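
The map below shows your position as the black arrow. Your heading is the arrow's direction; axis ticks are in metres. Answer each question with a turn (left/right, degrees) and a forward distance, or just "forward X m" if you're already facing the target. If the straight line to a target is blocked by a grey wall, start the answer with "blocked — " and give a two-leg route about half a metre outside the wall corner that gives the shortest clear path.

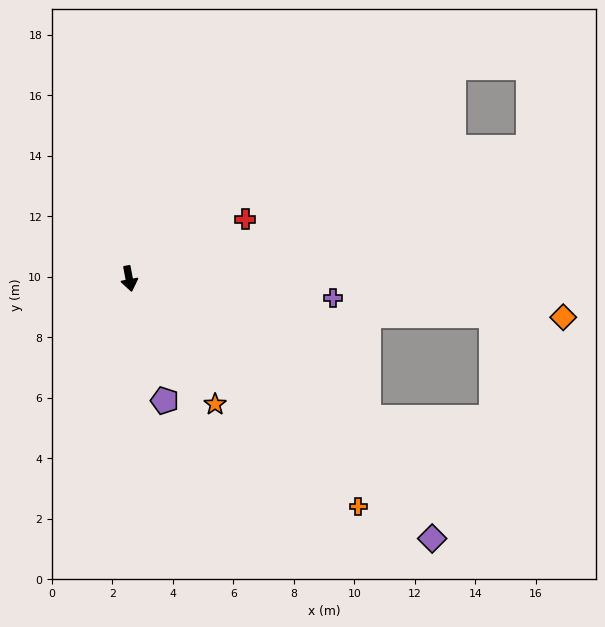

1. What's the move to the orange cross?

turn left 34°, forward 10.7 m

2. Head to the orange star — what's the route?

turn left 24°, forward 5.0 m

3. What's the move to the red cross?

turn left 106°, forward 4.3 m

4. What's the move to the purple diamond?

turn left 39°, forward 13.2 m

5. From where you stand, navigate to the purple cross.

turn left 74°, forward 6.8 m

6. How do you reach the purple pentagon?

turn left 5°, forward 4.2 m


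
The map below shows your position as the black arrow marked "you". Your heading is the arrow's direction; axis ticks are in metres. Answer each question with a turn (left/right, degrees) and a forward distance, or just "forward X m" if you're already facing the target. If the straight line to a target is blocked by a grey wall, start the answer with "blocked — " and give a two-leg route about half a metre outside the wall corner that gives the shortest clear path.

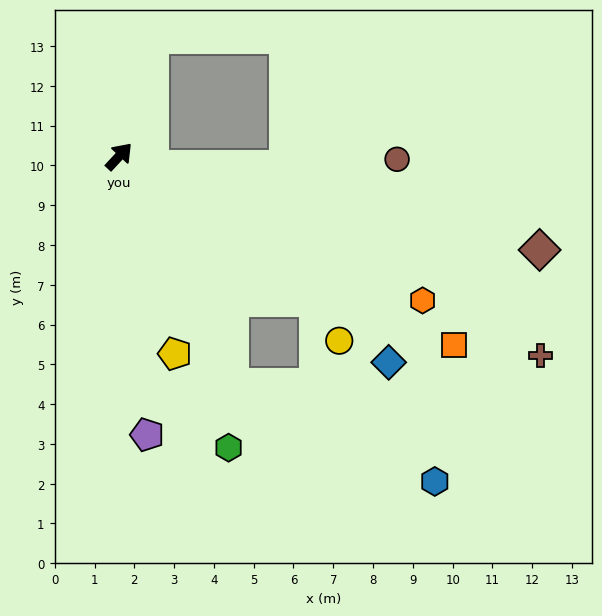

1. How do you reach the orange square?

turn right 77°, forward 9.7 m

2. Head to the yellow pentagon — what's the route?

turn right 121°, forward 5.2 m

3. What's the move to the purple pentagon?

turn right 131°, forward 7.0 m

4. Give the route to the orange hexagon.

turn right 73°, forward 8.4 m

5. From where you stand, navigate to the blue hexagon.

blocked — turn right 111°, forward 6.4 m, then turn left 38°, forward 5.6 m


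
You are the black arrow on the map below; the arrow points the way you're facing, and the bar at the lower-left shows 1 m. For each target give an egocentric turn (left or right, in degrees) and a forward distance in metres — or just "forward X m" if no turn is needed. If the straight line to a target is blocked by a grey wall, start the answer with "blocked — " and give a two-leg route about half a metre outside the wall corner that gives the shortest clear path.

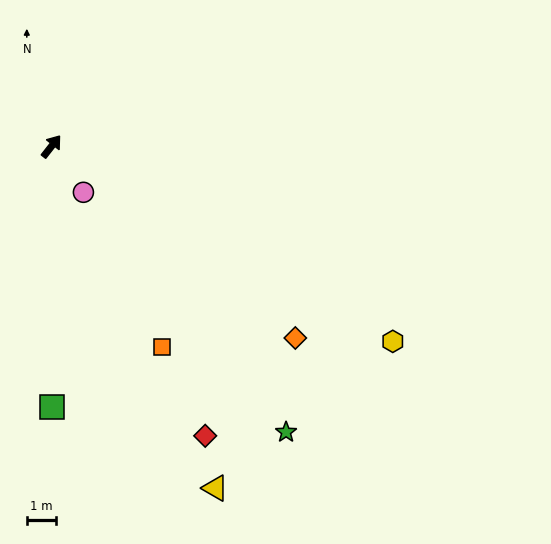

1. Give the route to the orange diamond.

turn right 90°, forward 10.6 m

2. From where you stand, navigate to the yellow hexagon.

turn right 82°, forward 13.5 m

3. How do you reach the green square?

turn right 142°, forward 8.9 m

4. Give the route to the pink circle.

turn right 107°, forward 1.9 m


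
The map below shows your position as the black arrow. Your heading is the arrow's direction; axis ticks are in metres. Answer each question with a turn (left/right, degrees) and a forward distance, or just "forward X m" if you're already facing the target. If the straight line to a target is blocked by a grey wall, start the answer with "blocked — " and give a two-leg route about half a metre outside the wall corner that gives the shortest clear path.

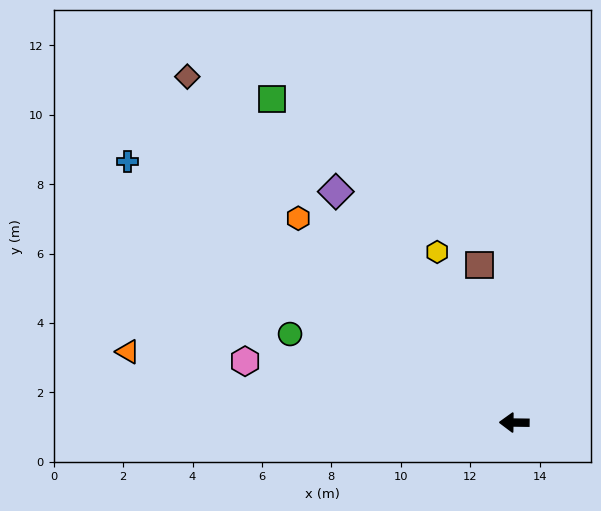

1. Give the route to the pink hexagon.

turn right 12°, forward 8.0 m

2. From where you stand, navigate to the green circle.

turn right 21°, forward 6.9 m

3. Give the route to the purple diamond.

turn right 52°, forward 8.4 m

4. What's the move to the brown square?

turn right 77°, forward 4.6 m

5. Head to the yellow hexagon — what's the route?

turn right 65°, forward 5.4 m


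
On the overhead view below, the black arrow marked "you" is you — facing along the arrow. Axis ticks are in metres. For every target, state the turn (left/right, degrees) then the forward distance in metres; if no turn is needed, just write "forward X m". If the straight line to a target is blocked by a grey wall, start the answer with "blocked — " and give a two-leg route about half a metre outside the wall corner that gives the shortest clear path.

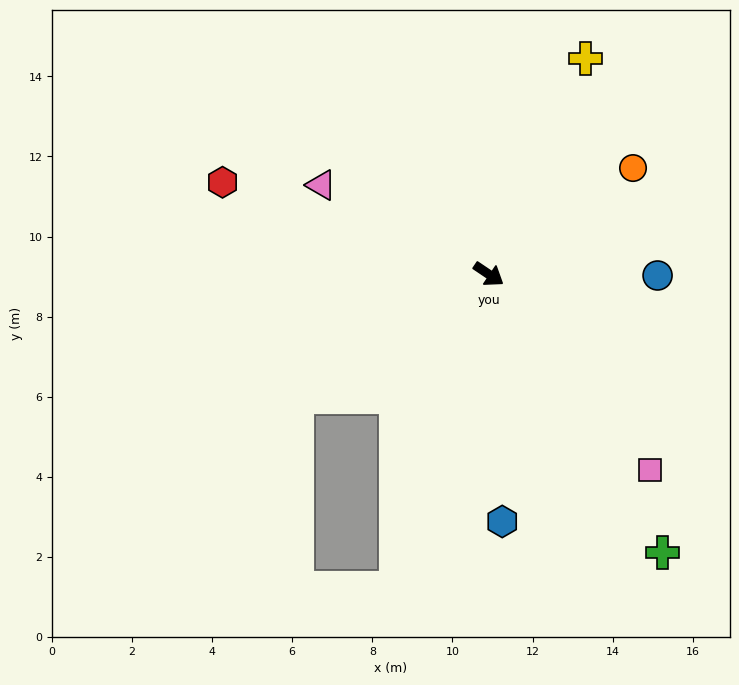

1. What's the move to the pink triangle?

turn right 174°, forward 4.7 m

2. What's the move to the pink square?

turn right 17°, forward 6.3 m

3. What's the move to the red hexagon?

turn right 165°, forward 7.0 m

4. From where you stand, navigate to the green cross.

turn right 24°, forward 8.2 m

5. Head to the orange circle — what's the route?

turn left 70°, forward 4.5 m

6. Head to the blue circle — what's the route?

turn left 34°, forward 4.2 m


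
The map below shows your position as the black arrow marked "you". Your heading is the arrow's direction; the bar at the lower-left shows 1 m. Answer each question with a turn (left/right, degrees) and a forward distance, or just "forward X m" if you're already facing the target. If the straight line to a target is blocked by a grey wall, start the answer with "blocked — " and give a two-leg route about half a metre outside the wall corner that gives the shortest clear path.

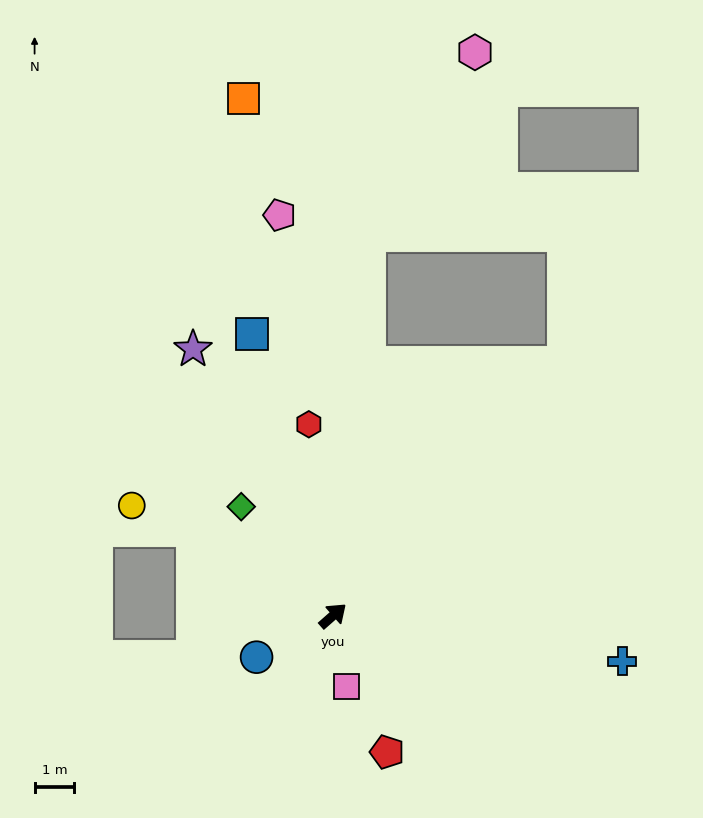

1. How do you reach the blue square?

turn left 65°, forward 7.3 m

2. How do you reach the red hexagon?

turn left 56°, forward 4.8 m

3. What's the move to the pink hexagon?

blocked — turn left 43°, forward 9.6 m, then turn right 24°, forward 5.3 m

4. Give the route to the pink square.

turn right 120°, forward 1.8 m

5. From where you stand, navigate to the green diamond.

turn left 89°, forward 3.6 m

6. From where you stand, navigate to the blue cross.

turn right 50°, forward 7.3 m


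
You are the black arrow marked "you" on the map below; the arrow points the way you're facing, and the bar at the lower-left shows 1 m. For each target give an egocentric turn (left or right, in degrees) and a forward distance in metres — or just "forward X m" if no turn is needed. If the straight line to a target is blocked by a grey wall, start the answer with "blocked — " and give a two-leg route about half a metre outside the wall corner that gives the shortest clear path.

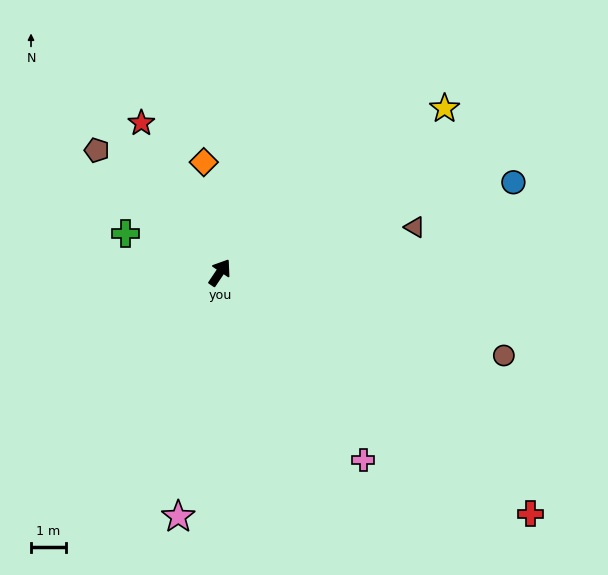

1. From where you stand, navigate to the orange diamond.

turn left 42°, forward 3.2 m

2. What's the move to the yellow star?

turn right 20°, forward 8.0 m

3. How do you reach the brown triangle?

turn right 43°, forward 5.7 m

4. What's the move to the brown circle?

turn right 72°, forward 8.5 m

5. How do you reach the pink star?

turn right 156°, forward 7.1 m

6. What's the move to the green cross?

turn left 101°, forward 2.9 m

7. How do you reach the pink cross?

turn right 109°, forward 6.8 m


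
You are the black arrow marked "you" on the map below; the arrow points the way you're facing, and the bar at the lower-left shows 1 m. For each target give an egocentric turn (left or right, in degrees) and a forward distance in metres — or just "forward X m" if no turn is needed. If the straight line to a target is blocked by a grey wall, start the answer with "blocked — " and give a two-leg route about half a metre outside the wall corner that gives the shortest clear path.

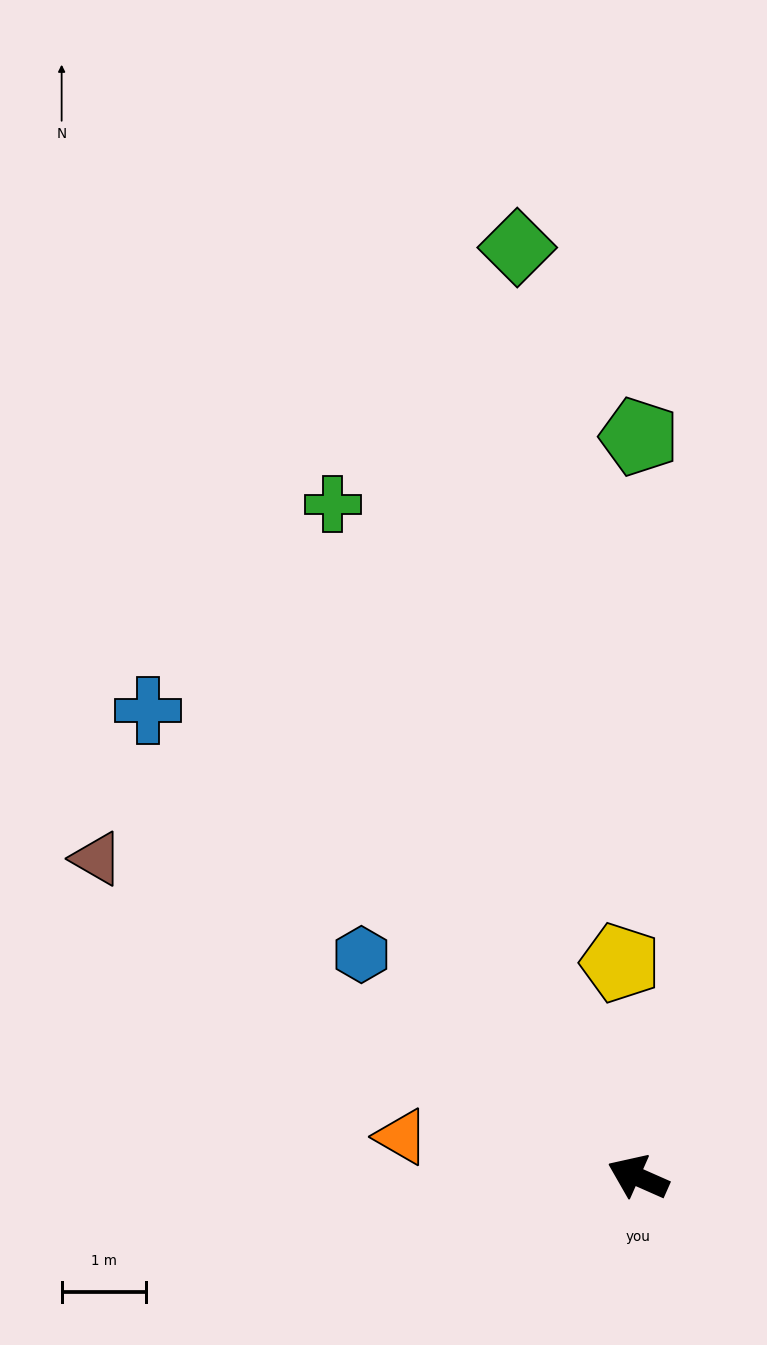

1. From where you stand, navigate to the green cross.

turn right 42°, forward 8.7 m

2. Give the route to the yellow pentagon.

turn right 61°, forward 2.5 m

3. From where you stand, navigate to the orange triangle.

turn left 14°, forward 2.8 m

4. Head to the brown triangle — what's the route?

turn right 7°, forward 7.4 m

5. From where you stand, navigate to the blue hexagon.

turn right 15°, forward 4.2 m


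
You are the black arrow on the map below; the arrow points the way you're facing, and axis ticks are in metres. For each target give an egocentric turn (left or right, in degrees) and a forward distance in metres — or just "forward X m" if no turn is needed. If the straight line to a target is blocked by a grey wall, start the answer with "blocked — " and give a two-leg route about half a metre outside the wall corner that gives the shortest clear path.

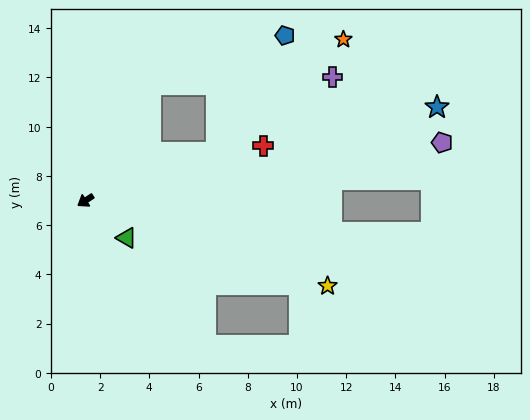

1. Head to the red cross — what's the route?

turn left 164°, forward 7.6 m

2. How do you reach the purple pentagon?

turn left 156°, forward 14.7 m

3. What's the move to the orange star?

blocked — turn left 167°, forward 5.7 m, then turn left 21°, forward 6.9 m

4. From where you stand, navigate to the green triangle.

turn left 105°, forward 2.3 m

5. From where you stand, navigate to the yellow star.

turn left 127°, forward 10.4 m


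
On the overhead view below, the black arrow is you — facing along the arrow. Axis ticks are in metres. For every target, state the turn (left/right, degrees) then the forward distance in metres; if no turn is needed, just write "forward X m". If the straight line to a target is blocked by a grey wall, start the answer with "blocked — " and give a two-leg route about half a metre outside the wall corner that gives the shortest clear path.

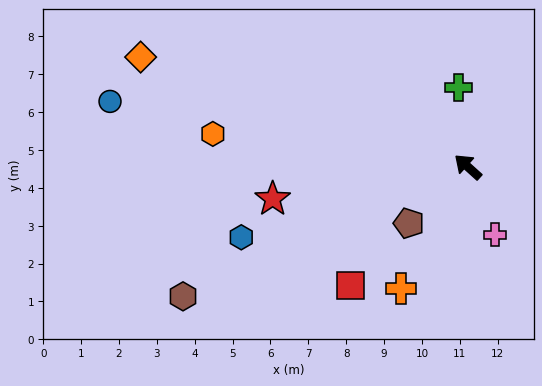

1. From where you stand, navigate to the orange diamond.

turn left 23°, forward 9.1 m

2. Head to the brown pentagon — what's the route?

turn left 86°, forward 2.2 m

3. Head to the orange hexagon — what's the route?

turn left 35°, forward 6.8 m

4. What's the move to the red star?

turn left 51°, forward 5.2 m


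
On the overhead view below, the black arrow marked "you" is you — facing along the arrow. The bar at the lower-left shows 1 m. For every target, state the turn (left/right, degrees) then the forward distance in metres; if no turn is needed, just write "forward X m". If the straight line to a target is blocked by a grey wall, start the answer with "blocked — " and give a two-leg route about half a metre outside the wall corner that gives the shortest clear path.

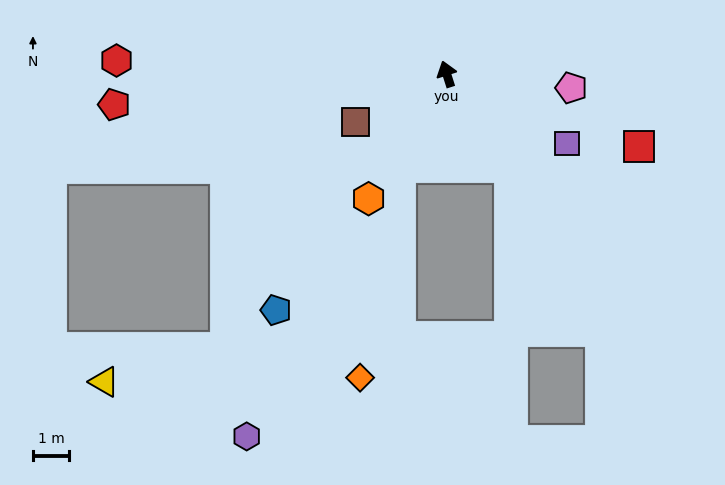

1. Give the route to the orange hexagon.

turn left 130°, forward 4.0 m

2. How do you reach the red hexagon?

turn left 70°, forward 9.1 m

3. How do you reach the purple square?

turn right 138°, forward 3.8 m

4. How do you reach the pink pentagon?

turn right 114°, forward 3.4 m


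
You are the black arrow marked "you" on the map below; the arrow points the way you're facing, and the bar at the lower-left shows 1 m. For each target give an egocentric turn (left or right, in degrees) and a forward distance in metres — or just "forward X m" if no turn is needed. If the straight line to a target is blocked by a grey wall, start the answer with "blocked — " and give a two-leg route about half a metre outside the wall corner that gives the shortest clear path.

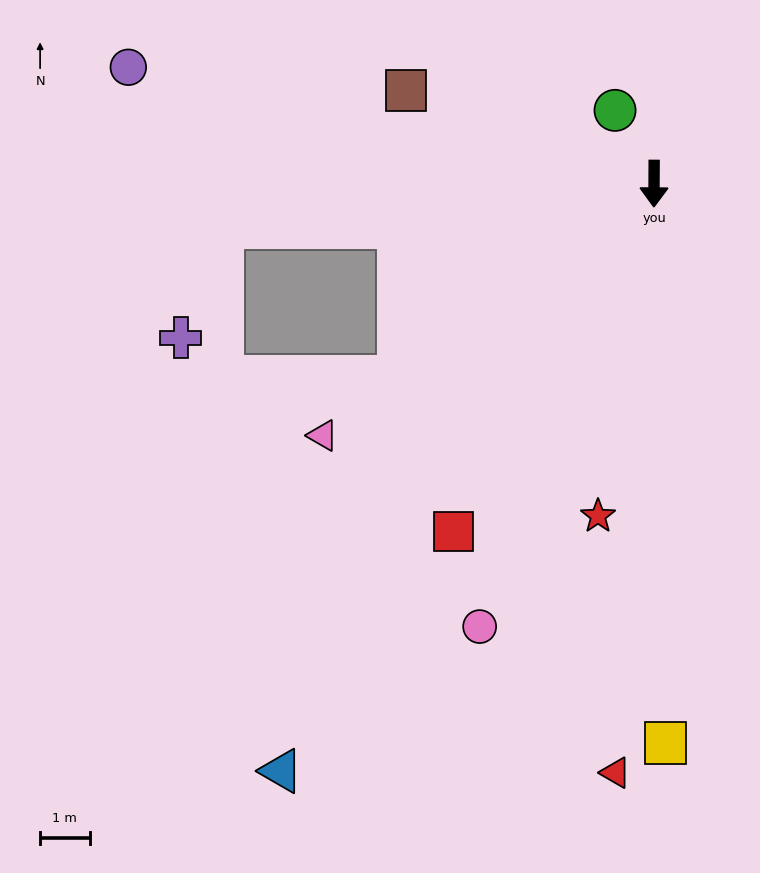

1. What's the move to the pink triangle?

turn right 52°, forward 8.4 m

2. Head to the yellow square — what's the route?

forward 11.3 m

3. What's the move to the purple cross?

blocked — turn right 84°, forward 8.7 m, then turn left 63°, forward 2.4 m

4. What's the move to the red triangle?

turn right 3°, forward 11.9 m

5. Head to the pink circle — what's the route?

turn right 21°, forward 9.6 m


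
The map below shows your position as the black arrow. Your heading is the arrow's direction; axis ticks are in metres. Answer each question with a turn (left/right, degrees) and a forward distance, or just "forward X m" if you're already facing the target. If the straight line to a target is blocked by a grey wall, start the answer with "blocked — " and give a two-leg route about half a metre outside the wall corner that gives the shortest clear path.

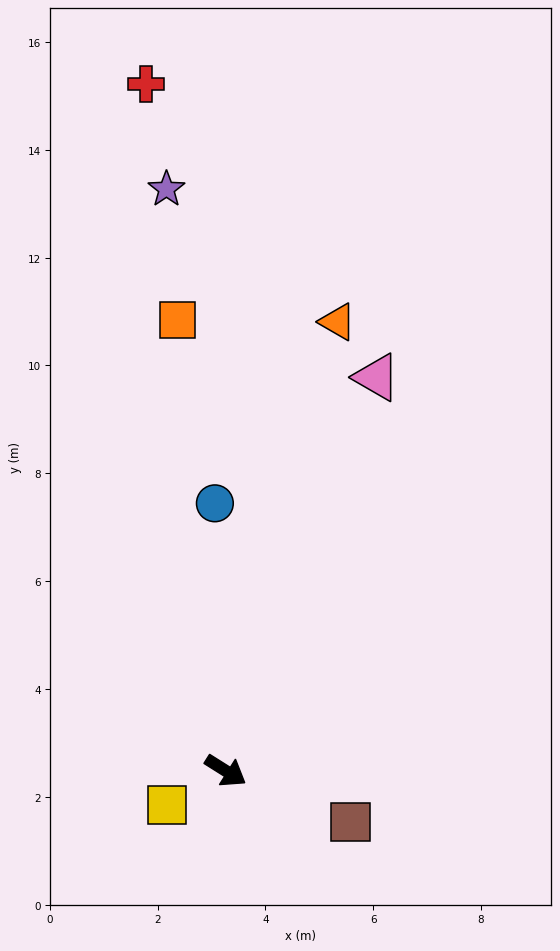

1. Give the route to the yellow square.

turn right 117°, forward 1.3 m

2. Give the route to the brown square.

turn left 10°, forward 2.5 m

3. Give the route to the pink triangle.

turn left 101°, forward 7.8 m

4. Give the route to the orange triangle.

turn left 108°, forward 8.6 m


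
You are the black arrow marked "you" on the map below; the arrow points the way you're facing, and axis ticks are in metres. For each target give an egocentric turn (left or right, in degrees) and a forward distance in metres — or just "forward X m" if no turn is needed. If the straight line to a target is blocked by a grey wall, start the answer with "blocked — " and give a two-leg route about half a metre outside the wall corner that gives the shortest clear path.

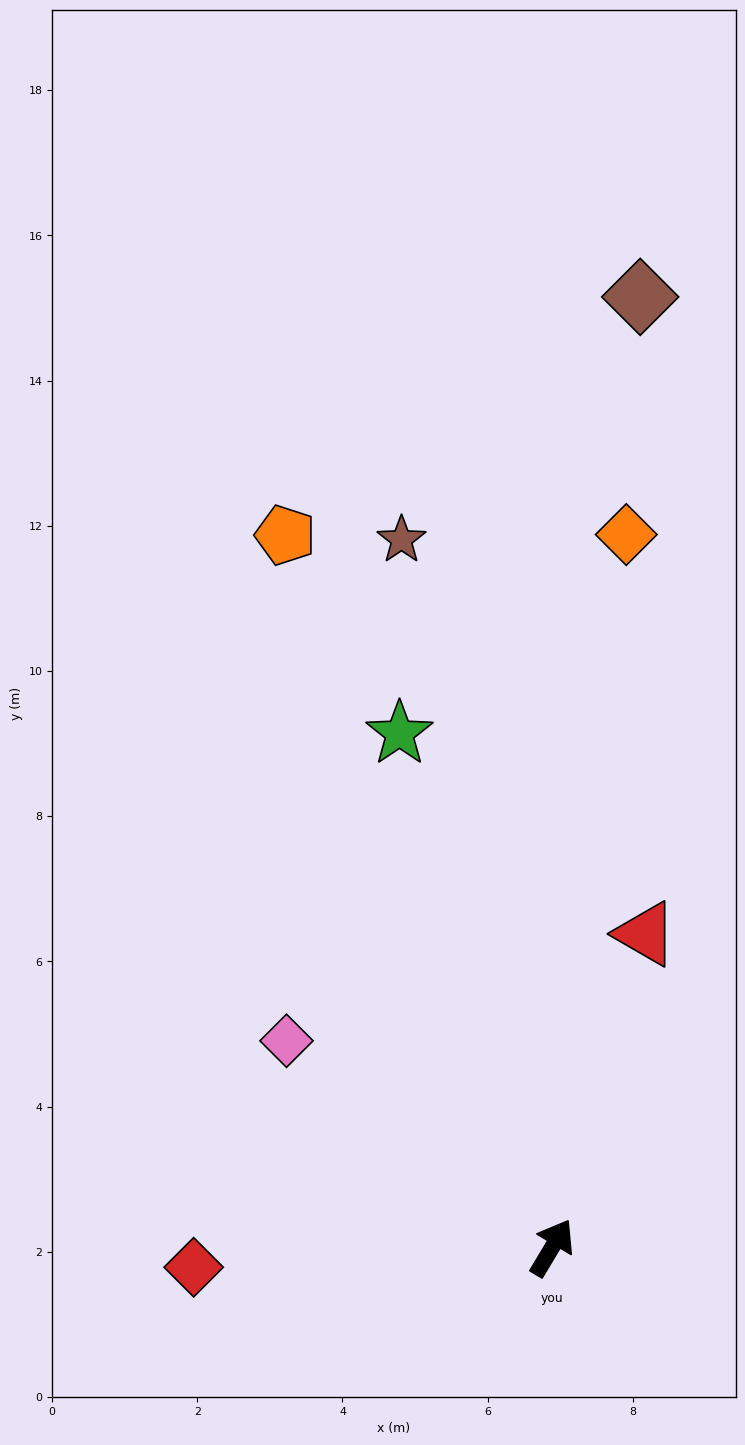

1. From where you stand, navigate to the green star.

turn left 47°, forward 7.4 m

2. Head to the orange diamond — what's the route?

turn left 25°, forward 9.9 m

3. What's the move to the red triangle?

turn left 14°, forward 4.5 m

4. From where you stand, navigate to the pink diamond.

turn left 83°, forward 4.6 m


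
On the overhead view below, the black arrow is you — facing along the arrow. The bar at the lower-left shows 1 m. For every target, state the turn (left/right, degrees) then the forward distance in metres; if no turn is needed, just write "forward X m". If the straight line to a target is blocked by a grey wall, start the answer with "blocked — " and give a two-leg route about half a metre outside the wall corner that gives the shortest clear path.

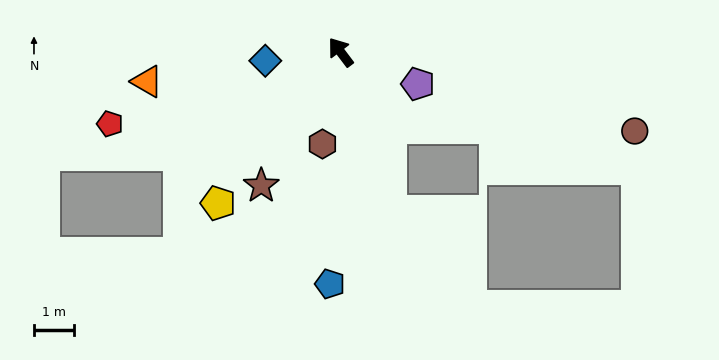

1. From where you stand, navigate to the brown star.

turn left 112°, forward 3.9 m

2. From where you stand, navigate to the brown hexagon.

turn left 132°, forward 2.3 m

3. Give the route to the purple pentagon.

turn right 149°, forward 2.1 m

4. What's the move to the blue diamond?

turn left 60°, forward 1.9 m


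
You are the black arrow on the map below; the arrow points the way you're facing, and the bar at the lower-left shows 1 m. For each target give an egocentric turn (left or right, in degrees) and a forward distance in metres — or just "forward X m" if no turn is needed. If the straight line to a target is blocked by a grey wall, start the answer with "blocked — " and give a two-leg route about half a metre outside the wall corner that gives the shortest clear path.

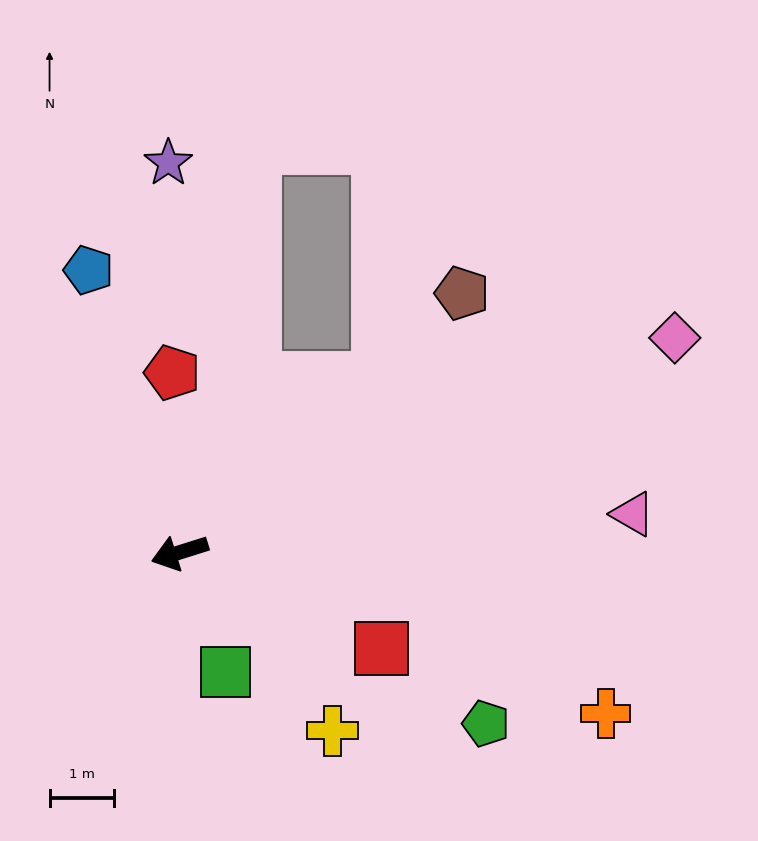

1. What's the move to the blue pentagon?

turn right 90°, forward 4.6 m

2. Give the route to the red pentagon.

turn right 105°, forward 2.8 m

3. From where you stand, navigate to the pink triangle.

turn left 167°, forward 7.0 m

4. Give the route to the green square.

turn left 94°, forward 2.0 m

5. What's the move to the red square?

turn left 137°, forward 3.5 m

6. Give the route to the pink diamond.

turn right 174°, forward 8.3 m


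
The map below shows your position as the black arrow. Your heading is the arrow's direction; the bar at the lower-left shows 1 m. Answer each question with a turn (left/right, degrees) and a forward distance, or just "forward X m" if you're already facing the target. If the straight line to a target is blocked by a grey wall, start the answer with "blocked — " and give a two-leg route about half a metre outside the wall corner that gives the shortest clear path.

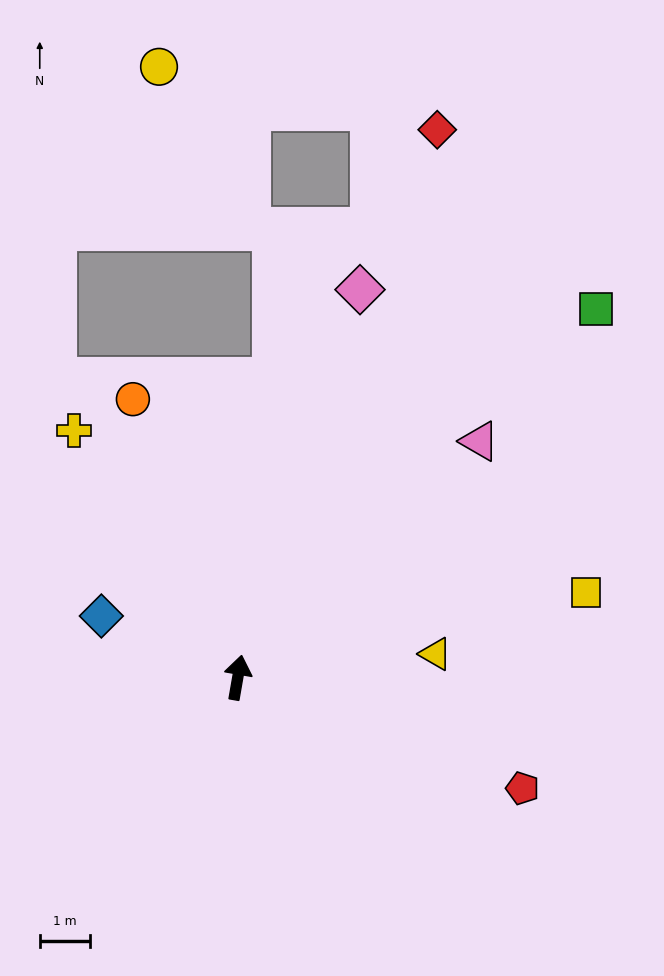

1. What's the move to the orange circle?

turn left 31°, forward 6.0 m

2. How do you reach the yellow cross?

turn left 43°, forward 5.9 m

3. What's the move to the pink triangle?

turn right 36°, forward 6.8 m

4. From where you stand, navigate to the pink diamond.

turn right 8°, forward 8.1 m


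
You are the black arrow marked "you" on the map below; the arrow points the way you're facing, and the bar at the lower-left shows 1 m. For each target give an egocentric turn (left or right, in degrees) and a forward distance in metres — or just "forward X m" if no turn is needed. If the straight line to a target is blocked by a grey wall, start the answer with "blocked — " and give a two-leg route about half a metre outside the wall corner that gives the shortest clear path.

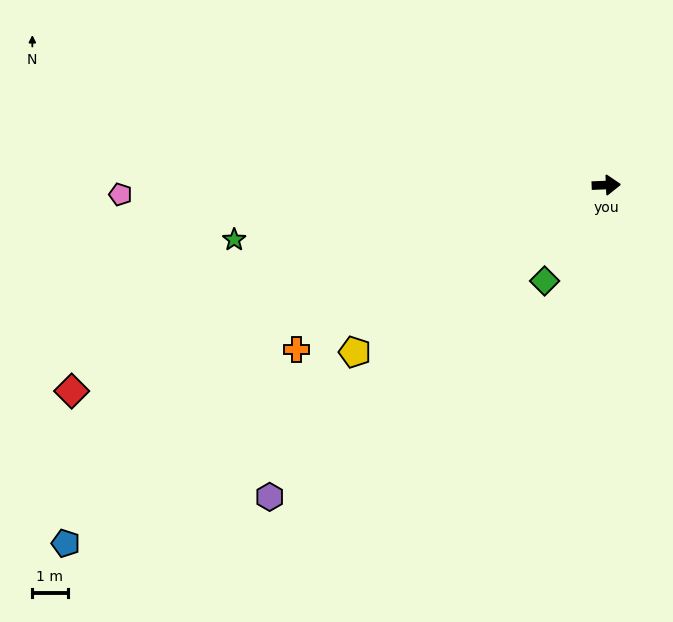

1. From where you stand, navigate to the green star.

turn right 174°, forward 10.7 m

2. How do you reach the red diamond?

turn right 161°, forward 16.2 m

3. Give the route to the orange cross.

turn right 154°, forward 9.9 m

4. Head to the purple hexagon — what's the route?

turn right 139°, forward 13.0 m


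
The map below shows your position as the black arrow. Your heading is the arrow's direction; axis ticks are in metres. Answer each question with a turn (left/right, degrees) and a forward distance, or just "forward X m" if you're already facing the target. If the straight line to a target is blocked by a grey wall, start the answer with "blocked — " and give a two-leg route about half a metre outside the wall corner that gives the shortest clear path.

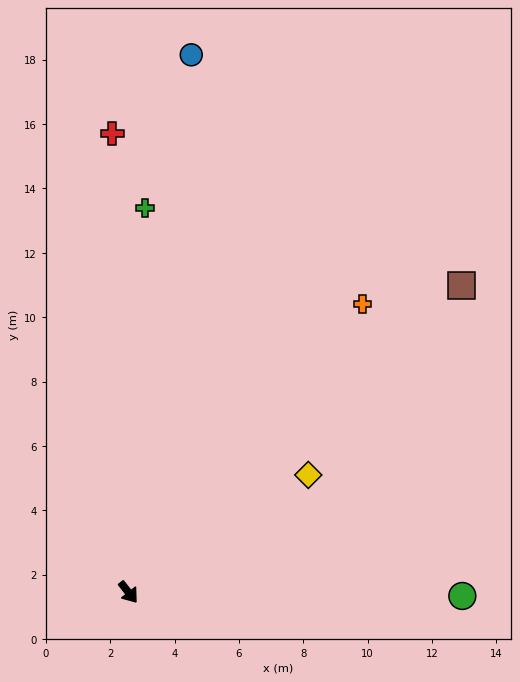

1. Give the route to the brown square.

turn left 95°, forward 14.1 m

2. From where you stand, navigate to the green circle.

turn left 51°, forward 10.4 m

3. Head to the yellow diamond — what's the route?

turn left 85°, forward 6.7 m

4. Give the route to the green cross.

turn left 139°, forward 11.9 m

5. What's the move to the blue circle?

turn left 135°, forward 16.8 m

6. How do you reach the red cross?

turn left 144°, forward 14.3 m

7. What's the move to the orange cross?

turn left 103°, forward 11.5 m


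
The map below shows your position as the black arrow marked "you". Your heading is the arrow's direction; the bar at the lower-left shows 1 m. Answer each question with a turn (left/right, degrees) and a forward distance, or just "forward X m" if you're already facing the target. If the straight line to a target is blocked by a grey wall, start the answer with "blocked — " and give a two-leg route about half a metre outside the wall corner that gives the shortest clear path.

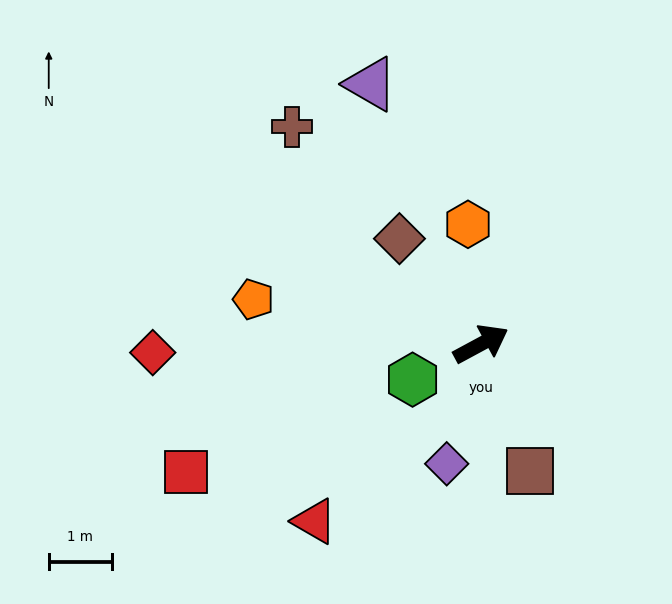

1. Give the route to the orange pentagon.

turn left 141°, forward 3.7 m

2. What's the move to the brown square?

turn right 97°, forward 2.2 m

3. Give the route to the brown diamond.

turn left 99°, forward 2.1 m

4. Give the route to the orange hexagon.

turn left 68°, forward 1.9 m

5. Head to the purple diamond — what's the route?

turn right 134°, forward 2.0 m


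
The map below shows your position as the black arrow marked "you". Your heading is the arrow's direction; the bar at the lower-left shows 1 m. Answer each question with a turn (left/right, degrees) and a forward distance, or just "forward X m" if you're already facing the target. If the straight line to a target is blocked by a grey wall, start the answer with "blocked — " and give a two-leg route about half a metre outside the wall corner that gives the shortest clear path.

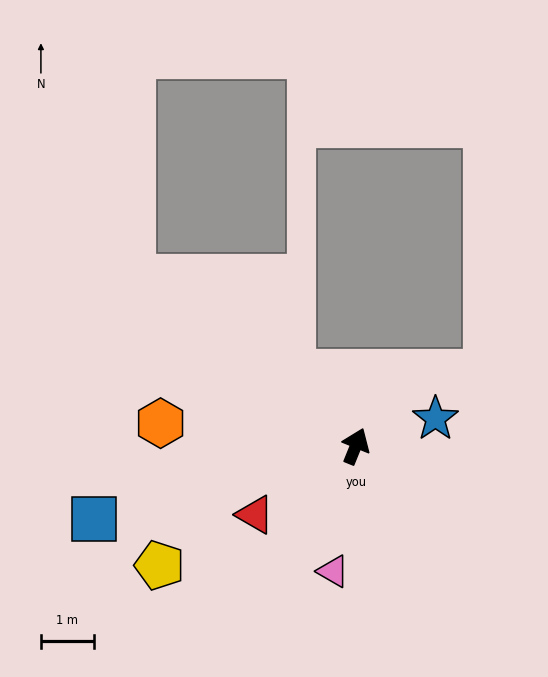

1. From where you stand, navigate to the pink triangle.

turn right 168°, forward 2.4 m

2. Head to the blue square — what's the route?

turn left 128°, forward 5.2 m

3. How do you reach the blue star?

turn right 49°, forward 1.6 m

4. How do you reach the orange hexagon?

turn left 105°, forward 3.7 m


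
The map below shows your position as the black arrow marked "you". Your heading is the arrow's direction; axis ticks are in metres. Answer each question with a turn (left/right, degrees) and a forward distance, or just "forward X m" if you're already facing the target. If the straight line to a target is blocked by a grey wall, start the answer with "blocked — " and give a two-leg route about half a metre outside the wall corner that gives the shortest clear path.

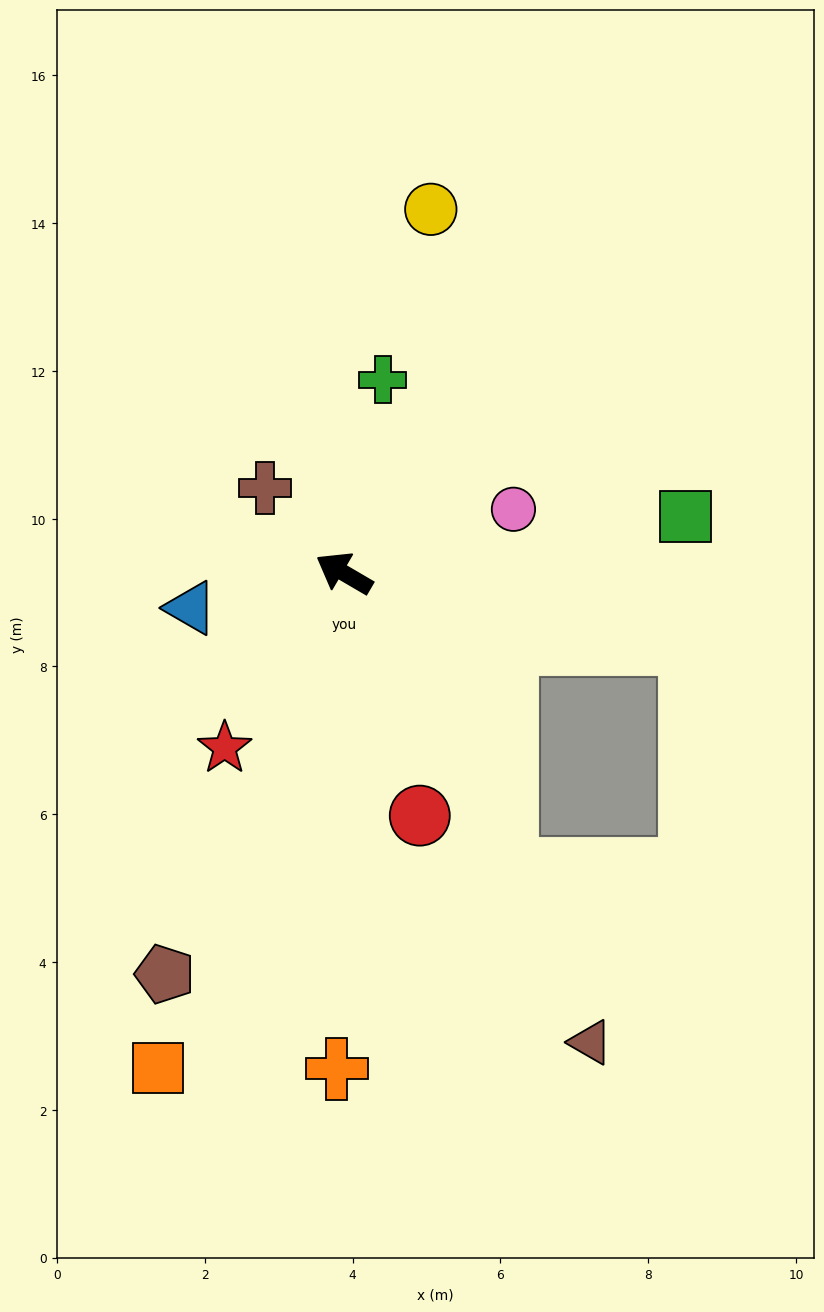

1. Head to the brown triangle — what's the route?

turn left 148°, forward 7.2 m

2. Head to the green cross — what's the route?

turn right 71°, forward 2.7 m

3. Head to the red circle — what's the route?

turn left 138°, forward 3.4 m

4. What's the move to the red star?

turn left 86°, forward 2.9 m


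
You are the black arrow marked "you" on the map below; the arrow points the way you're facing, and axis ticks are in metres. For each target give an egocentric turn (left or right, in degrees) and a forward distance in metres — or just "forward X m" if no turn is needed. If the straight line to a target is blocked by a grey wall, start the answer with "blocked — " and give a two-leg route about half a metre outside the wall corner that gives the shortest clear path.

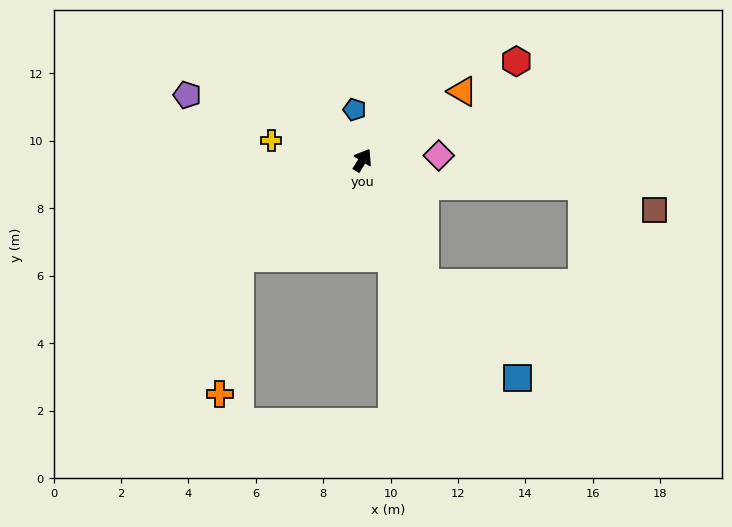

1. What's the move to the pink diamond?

turn right 55°, forward 2.3 m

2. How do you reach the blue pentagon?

turn left 41°, forward 1.5 m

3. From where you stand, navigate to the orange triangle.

turn right 24°, forward 3.6 m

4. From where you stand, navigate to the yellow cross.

turn left 110°, forward 2.8 m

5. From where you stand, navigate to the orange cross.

blocked — turn left 161°, forward 4.6 m, then turn left 42°, forward 4.1 m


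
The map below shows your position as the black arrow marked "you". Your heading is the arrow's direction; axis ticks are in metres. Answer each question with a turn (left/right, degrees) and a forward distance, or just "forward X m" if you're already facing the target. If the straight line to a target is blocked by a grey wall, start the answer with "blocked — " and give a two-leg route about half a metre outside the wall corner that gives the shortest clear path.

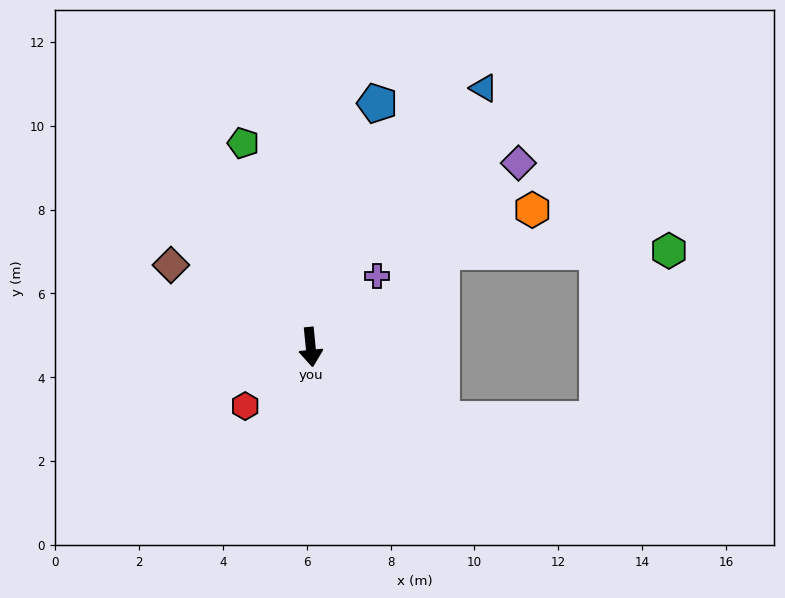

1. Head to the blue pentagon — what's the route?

turn left 159°, forward 6.0 m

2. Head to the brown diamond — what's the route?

turn right 126°, forward 3.9 m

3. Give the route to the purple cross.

turn left 131°, forward 2.3 m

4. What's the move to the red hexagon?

turn right 54°, forward 2.1 m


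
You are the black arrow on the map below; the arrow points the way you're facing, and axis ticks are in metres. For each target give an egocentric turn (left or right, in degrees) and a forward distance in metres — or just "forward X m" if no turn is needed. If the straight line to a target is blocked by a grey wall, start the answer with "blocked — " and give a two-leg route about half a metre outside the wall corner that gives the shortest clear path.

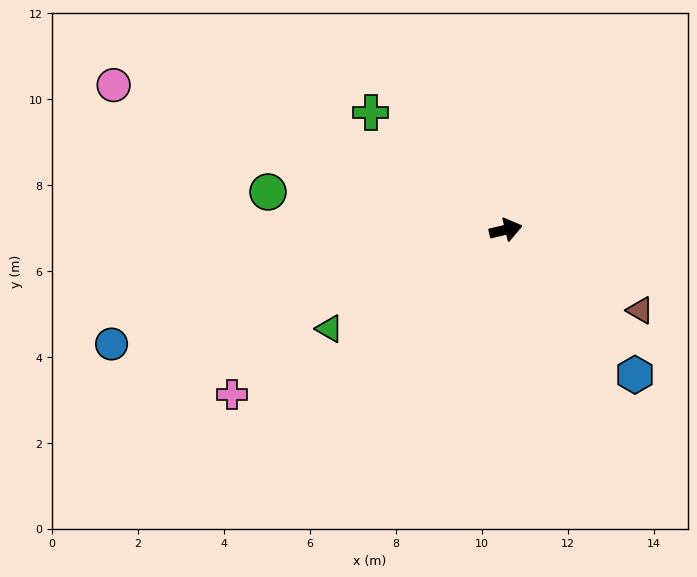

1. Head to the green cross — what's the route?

turn left 125°, forward 4.2 m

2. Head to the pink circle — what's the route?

turn left 146°, forward 9.7 m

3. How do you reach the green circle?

turn left 157°, forward 5.6 m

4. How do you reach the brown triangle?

turn right 44°, forward 3.6 m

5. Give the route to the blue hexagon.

turn right 62°, forward 4.5 m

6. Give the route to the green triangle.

turn right 164°, forward 4.7 m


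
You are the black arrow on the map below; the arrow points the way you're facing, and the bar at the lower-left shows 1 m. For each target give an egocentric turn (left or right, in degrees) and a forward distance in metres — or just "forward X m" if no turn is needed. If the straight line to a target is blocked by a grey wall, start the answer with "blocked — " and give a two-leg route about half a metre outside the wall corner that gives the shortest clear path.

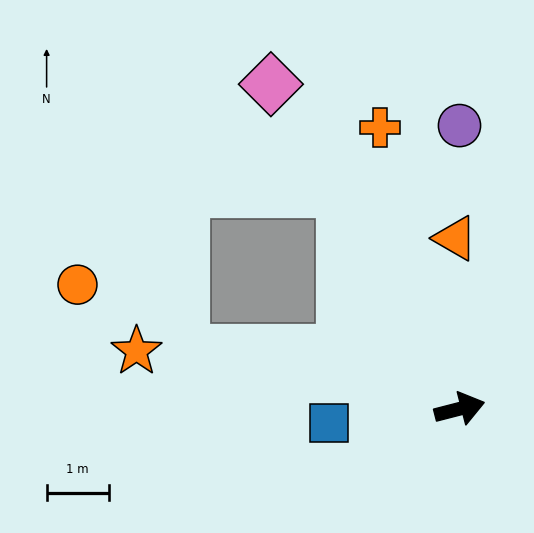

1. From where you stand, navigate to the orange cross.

turn left 91°, forward 4.7 m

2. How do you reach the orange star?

turn left 155°, forward 5.3 m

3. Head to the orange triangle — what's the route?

turn left 77°, forward 2.7 m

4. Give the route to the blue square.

turn left 172°, forward 2.1 m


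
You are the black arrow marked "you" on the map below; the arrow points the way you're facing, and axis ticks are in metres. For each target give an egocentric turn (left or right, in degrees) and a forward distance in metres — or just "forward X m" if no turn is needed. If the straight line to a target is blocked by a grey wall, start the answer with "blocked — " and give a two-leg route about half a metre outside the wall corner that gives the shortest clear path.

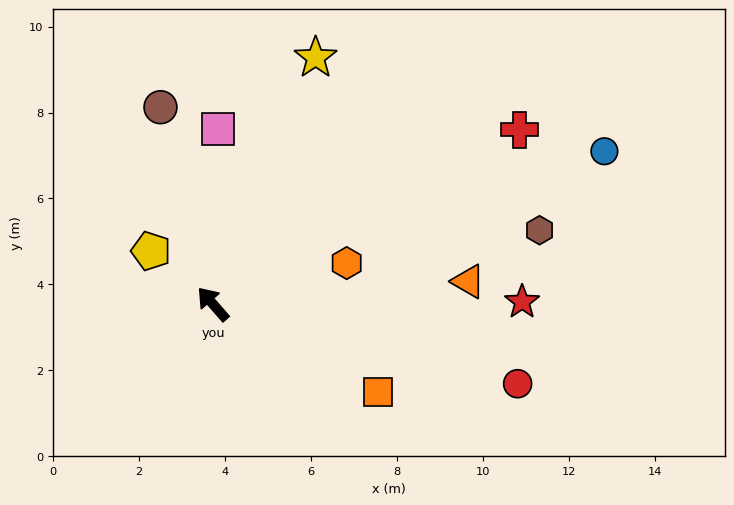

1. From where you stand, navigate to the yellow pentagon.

turn left 8°, forward 1.9 m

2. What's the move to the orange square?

turn right 159°, forward 4.4 m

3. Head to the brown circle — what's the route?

turn right 26°, forward 4.7 m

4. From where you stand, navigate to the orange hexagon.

turn right 114°, forward 3.3 m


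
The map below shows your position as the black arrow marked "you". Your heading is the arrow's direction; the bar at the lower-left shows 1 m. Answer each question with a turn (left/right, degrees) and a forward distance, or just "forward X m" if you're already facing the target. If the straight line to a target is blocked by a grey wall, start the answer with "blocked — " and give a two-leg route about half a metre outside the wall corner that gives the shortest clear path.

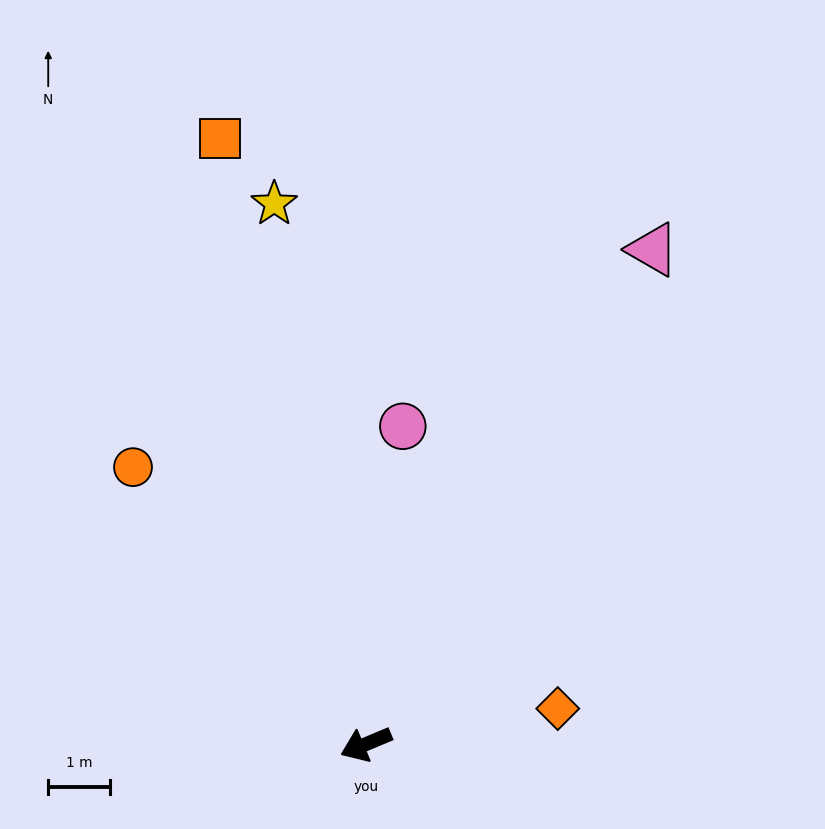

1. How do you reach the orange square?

turn right 99°, forward 10.1 m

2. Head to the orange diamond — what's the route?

turn left 168°, forward 3.1 m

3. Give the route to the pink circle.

turn right 119°, forward 5.2 m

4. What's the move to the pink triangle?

turn right 143°, forward 9.2 m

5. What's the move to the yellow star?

turn right 103°, forward 8.8 m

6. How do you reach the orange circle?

turn right 73°, forward 5.8 m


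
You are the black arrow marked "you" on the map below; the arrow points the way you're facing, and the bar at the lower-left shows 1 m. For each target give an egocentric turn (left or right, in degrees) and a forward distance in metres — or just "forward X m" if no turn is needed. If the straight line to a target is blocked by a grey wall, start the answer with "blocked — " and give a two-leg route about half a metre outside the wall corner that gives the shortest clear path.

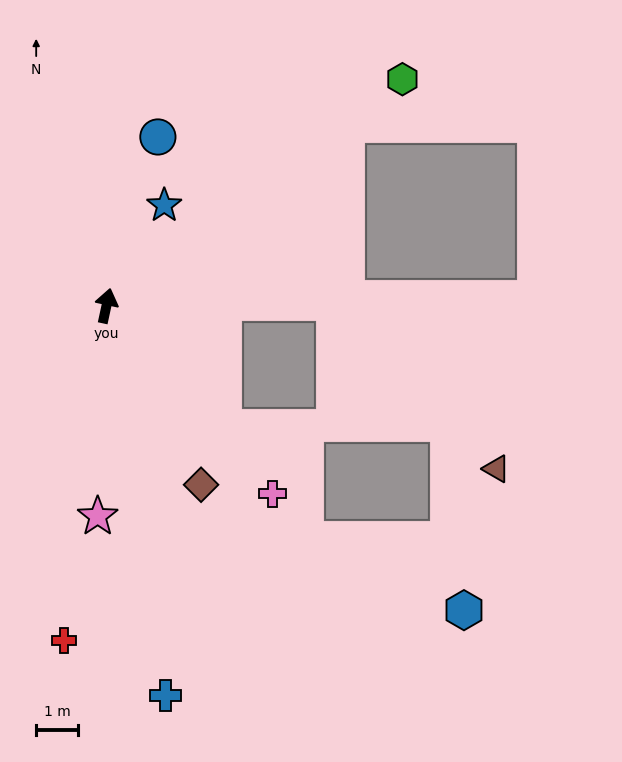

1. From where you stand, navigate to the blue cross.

turn right 159°, forward 9.4 m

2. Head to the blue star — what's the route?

turn right 18°, forward 2.8 m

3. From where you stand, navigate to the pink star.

turn right 170°, forward 5.0 m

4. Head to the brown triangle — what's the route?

blocked — turn right 77°, forward 5.4 m, then turn right 46°, forward 5.5 m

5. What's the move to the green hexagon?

turn right 40°, forward 8.9 m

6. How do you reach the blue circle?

turn right 5°, forward 4.2 m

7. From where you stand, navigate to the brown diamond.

turn right 140°, forward 4.8 m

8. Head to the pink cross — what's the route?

turn right 126°, forward 6.0 m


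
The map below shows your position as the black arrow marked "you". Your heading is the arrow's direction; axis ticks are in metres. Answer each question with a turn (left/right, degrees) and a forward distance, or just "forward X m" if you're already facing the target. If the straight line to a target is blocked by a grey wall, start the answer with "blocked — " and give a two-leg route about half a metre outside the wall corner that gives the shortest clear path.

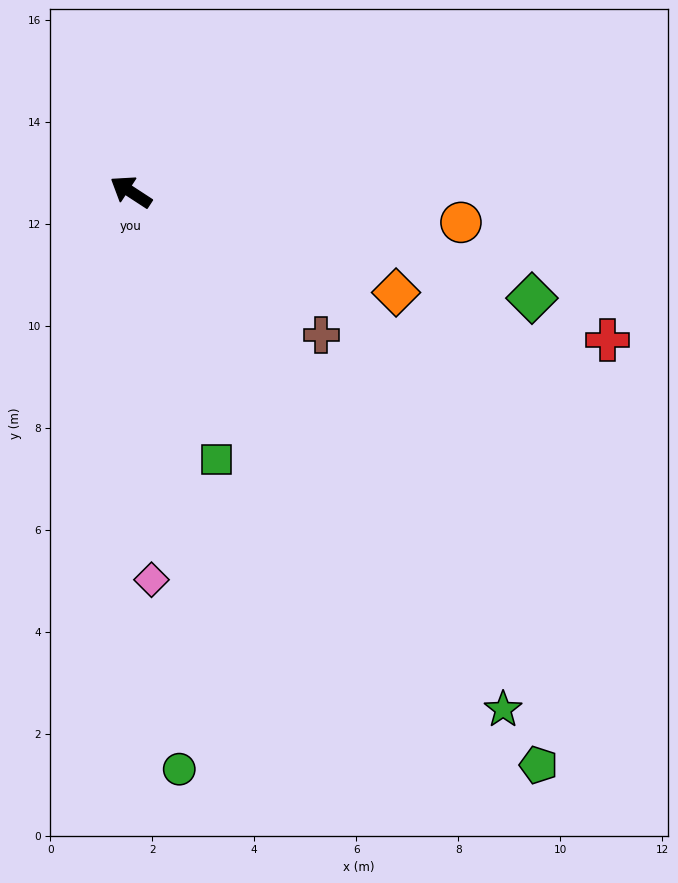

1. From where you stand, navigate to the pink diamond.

turn left 126°, forward 7.6 m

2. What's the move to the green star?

turn left 159°, forward 12.5 m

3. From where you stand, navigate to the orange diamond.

turn right 168°, forward 5.6 m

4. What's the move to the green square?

turn left 141°, forward 5.5 m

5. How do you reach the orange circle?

turn right 152°, forward 6.5 m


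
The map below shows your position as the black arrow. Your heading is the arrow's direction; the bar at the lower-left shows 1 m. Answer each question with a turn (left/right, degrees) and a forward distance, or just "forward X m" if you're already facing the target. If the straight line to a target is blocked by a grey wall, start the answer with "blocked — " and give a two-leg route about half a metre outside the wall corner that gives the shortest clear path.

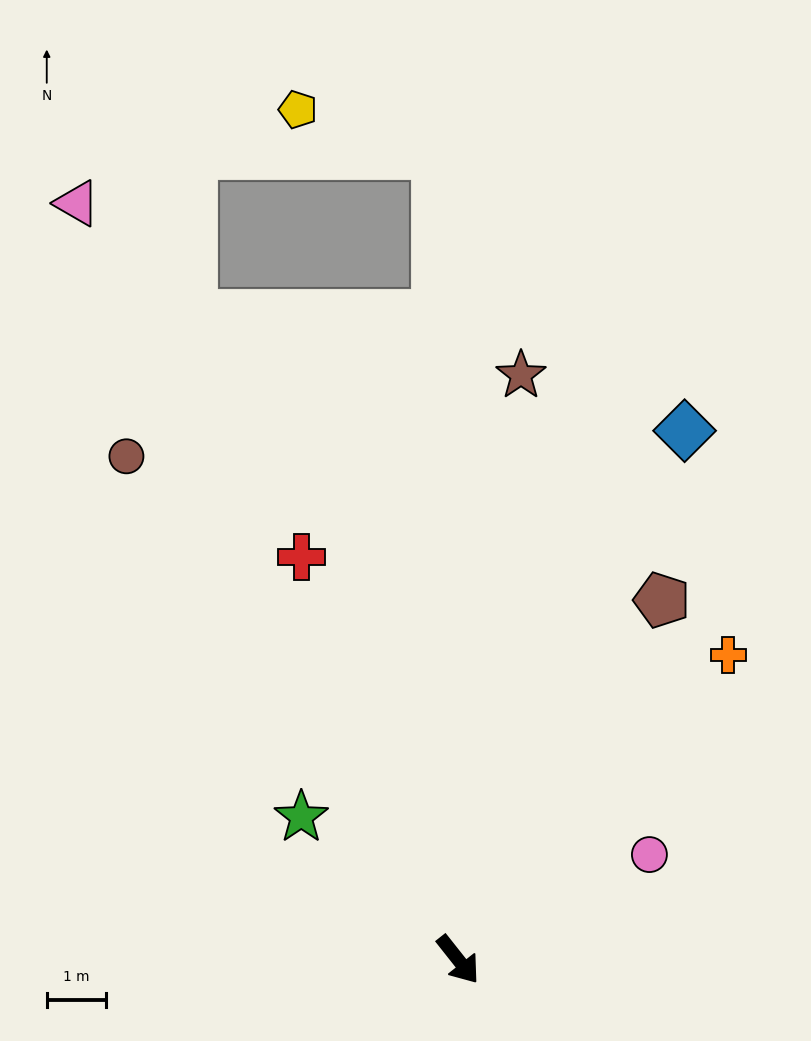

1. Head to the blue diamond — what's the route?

turn left 118°, forward 9.7 m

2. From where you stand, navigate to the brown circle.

turn left 175°, forward 10.1 m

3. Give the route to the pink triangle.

turn left 168°, forward 14.2 m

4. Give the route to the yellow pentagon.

blocked — turn left 143°, forward 13.5 m, then turn left 71°, forward 2.4 m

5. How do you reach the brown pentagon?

turn left 112°, forward 6.9 m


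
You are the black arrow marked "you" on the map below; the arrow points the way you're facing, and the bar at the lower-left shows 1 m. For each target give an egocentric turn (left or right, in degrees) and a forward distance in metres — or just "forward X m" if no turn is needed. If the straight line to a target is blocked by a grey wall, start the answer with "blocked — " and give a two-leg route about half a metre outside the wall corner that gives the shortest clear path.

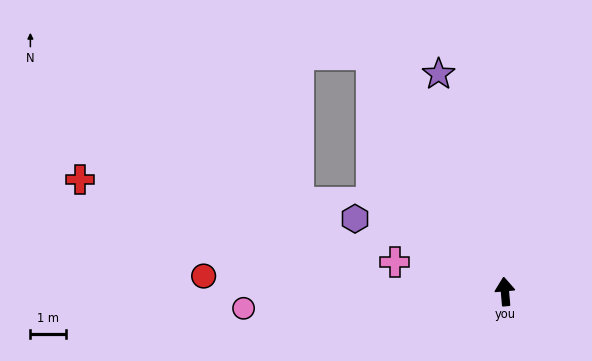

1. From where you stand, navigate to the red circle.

turn left 82°, forward 8.6 m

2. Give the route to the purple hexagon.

turn left 59°, forward 4.7 m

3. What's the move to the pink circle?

turn left 89°, forward 7.4 m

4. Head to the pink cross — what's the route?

turn left 70°, forward 3.2 m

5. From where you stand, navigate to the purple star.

turn left 12°, forward 6.4 m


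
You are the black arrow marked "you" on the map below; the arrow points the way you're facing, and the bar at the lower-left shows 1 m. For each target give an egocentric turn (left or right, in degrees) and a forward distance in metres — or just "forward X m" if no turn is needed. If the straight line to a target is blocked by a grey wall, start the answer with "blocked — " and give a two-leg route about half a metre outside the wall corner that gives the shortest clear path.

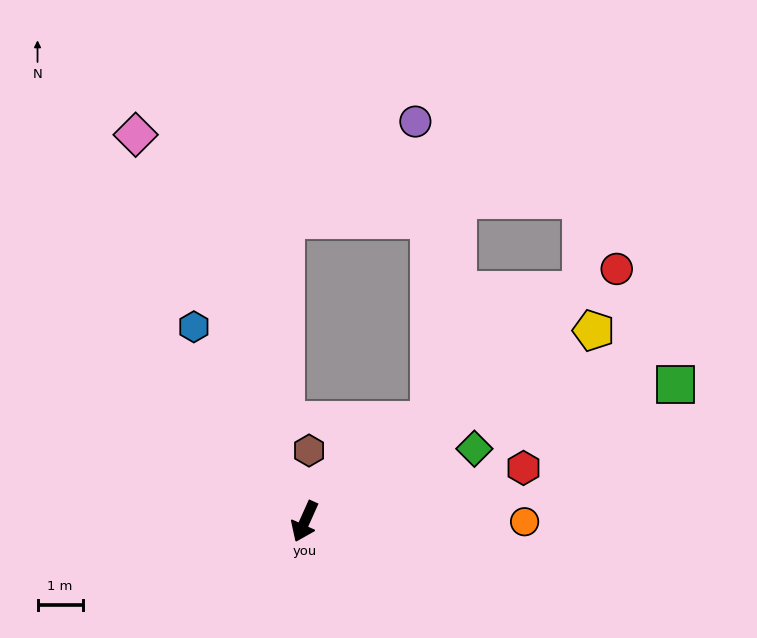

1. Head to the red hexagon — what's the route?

turn left 128°, forward 5.0 m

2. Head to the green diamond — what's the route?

turn left 137°, forward 4.1 m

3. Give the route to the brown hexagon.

turn right 159°, forward 1.6 m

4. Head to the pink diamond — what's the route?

turn right 132°, forward 9.4 m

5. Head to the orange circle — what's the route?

turn left 114°, forward 4.9 m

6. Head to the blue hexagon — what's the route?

turn right 126°, forward 5.0 m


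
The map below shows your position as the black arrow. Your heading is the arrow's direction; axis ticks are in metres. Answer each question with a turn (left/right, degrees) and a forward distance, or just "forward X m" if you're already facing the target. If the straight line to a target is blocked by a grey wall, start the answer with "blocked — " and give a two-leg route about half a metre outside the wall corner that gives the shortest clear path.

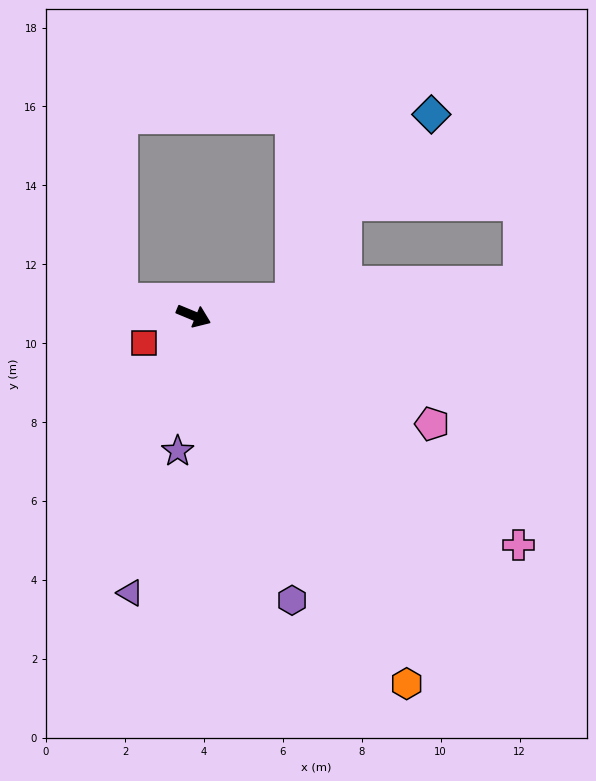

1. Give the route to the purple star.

turn right 74°, forward 3.5 m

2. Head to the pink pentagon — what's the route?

forward 6.6 m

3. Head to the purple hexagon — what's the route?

turn right 48°, forward 7.6 m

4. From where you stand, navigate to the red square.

turn right 129°, forward 1.4 m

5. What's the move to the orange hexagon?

turn right 37°, forward 10.8 m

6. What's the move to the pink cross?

turn right 13°, forward 10.1 m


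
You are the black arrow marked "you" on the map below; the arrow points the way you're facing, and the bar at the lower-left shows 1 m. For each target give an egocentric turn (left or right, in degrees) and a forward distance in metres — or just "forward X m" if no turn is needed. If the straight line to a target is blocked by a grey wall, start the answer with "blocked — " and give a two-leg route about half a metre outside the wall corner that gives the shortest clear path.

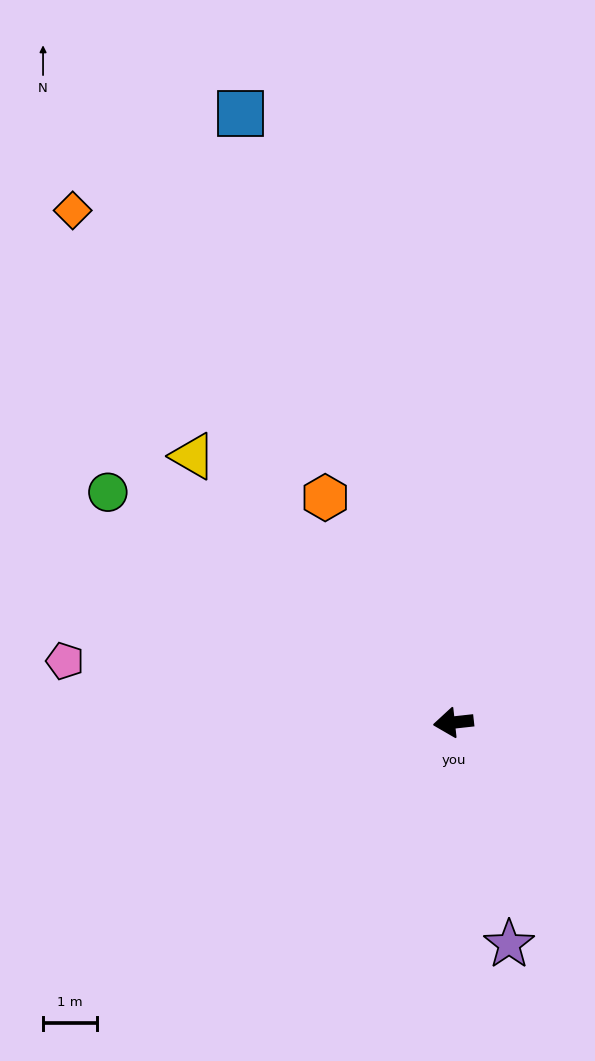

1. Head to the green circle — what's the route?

turn right 40°, forward 7.7 m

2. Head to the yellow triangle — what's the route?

turn right 52°, forward 6.9 m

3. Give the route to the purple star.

turn left 98°, forward 4.2 m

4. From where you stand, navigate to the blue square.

turn right 77°, forward 11.9 m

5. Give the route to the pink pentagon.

turn right 15°, forward 7.3 m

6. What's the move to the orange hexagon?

turn right 67°, forward 4.8 m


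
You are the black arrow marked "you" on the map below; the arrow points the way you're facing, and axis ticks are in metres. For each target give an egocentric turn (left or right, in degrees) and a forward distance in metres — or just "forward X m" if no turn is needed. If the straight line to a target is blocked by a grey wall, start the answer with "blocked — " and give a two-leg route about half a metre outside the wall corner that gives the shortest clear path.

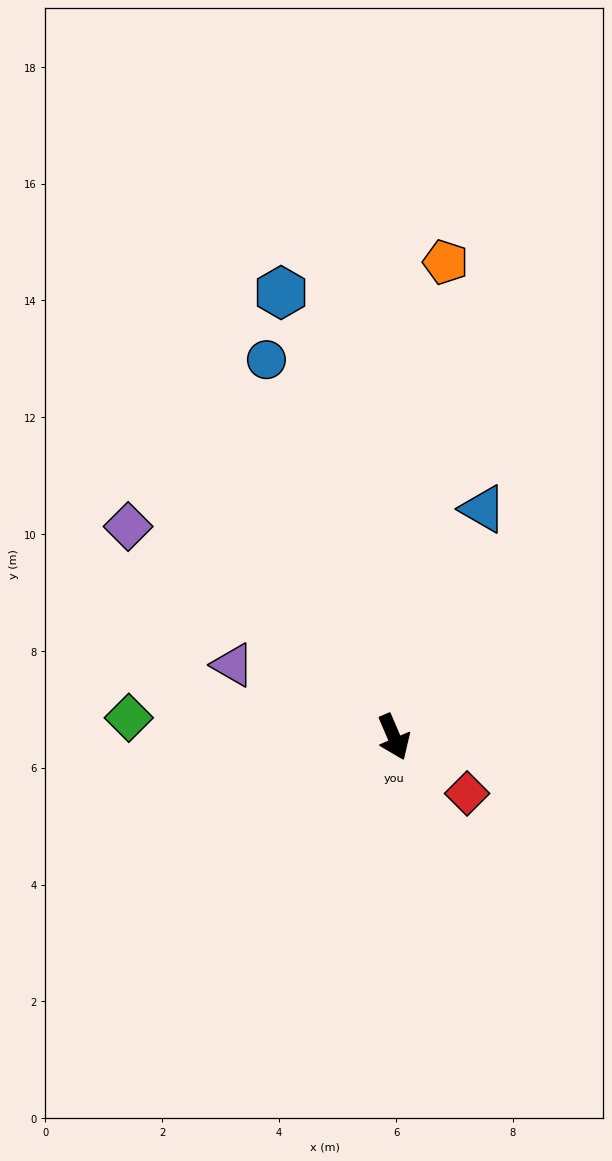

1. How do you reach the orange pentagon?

turn left 151°, forward 8.2 m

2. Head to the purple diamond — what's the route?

turn right 152°, forward 5.8 m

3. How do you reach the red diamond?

turn left 29°, forward 1.6 m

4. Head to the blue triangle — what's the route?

turn left 136°, forward 4.2 m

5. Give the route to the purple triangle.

turn right 137°, forward 3.0 m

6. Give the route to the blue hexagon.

turn left 171°, forward 7.9 m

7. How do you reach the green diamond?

turn right 117°, forward 4.6 m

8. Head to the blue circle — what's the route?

turn left 175°, forward 6.8 m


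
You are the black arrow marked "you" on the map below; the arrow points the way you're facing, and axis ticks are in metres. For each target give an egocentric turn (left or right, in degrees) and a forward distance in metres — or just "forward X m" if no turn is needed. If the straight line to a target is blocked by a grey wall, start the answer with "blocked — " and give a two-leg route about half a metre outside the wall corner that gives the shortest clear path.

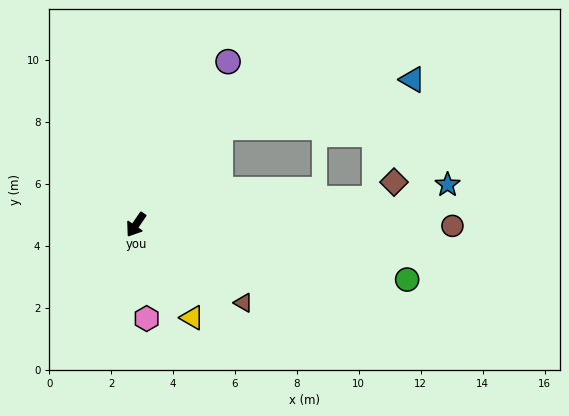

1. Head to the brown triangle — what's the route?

turn left 88°, forward 4.3 m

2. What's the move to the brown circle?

turn left 124°, forward 10.2 m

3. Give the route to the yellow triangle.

turn left 66°, forward 3.5 m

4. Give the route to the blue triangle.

blocked — turn left 174°, forward 4.2 m, then turn right 36°, forward 6.4 m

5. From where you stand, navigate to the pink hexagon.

turn left 41°, forward 3.0 m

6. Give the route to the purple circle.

turn right 175°, forward 6.1 m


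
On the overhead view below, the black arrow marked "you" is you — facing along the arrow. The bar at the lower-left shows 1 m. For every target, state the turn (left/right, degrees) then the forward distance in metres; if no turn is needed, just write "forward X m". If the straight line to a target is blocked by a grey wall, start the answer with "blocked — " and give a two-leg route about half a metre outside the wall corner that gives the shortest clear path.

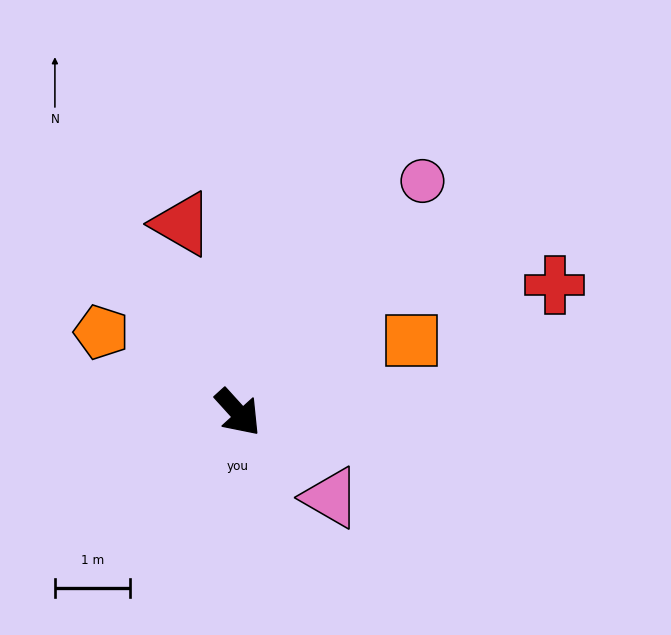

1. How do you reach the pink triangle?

turn left 5°, forward 1.7 m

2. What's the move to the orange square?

turn left 70°, forward 2.5 m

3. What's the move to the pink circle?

turn left 99°, forward 3.9 m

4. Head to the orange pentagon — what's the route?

turn right 163°, forward 2.1 m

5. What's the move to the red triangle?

turn left 154°, forward 2.6 m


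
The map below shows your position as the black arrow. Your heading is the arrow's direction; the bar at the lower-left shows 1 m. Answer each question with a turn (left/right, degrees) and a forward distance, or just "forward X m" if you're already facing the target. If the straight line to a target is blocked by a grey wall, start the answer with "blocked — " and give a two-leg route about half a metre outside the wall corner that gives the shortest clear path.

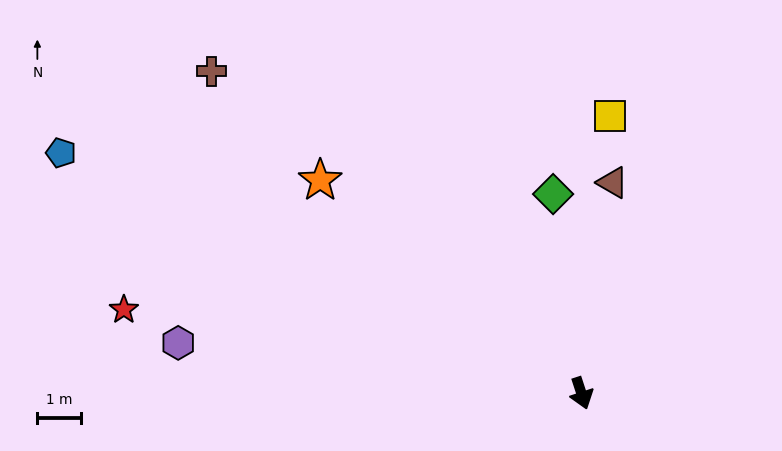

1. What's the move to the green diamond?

turn left 170°, forward 4.6 m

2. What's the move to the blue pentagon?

turn right 133°, forward 13.0 m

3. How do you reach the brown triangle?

turn left 153°, forward 4.8 m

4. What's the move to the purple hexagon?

turn right 115°, forward 9.2 m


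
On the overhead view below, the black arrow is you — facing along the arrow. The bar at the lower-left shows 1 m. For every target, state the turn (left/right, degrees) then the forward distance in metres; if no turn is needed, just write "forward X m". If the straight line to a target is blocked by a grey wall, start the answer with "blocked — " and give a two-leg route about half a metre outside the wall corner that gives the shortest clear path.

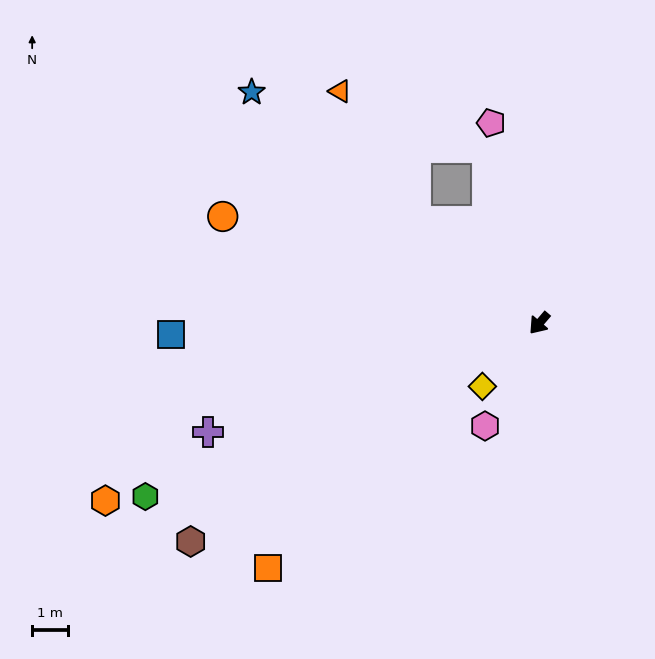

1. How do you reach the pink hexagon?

turn left 13°, forward 3.3 m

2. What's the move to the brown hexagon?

turn right 17°, forward 11.5 m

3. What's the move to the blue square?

turn right 48°, forward 10.3 m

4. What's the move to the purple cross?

turn right 31°, forward 9.8 m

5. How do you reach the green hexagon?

turn right 26°, forward 12.1 m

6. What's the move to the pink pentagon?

turn right 126°, forward 5.8 m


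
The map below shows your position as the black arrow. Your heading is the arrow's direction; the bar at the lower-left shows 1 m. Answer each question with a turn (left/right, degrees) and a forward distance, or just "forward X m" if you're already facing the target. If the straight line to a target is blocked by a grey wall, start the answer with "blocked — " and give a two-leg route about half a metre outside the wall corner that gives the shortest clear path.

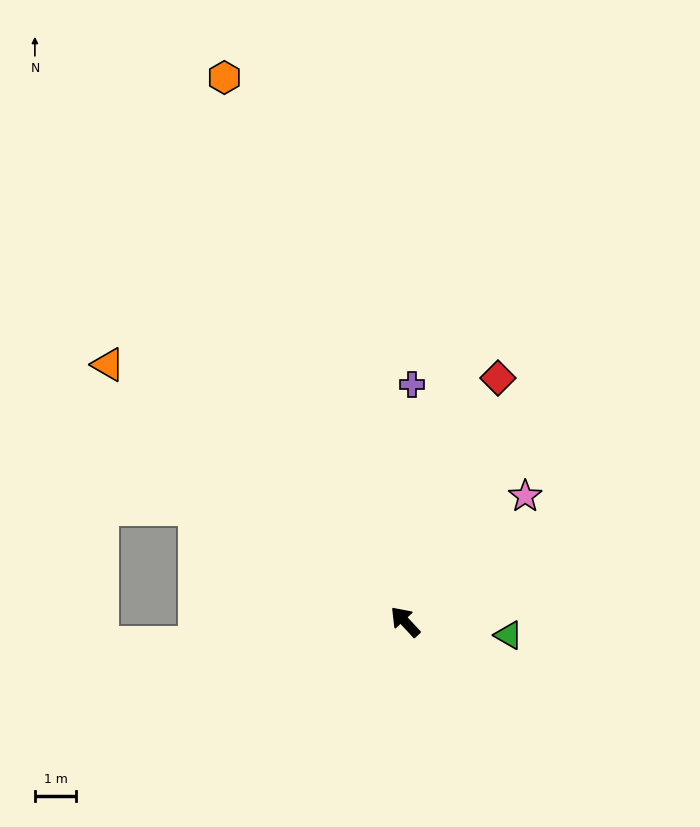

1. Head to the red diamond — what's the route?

turn right 64°, forward 6.3 m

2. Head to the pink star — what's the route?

turn right 87°, forward 4.2 m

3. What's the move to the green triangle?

turn right 140°, forward 2.5 m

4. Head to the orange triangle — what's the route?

turn left 6°, forward 9.4 m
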